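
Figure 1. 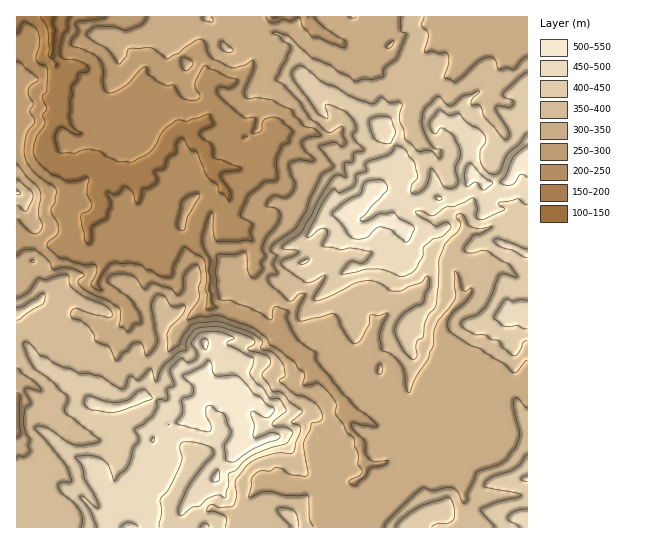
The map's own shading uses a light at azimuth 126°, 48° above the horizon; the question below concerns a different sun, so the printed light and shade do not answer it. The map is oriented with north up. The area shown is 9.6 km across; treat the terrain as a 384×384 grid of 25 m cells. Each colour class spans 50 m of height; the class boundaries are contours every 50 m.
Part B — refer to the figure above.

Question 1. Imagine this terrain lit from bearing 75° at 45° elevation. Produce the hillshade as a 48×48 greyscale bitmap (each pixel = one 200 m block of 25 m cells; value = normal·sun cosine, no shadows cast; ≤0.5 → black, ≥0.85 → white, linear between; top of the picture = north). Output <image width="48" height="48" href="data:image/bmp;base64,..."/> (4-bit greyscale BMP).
<image width="48" height="48" href="data:image/bmp;base64,Qk32BAAAAAAAAHYAAAAoAAAAMAAAADAAAAABAAQAAAAAAIAEAAATCwAAEwsAABAAAAAAAAAAAAAAABEREQAiIiIAMzMzAERERABVVVUAZmZmAHd3dwCIiIgAmZmZAKqqqgC7u7sAzMzMAN3d3QDu7u4A////AJmZl0N4m8y5eM7KhmjNuqqYVHqpq4VVZ5qZhjV4mryYq7qqd3rduqmYdleJzYZneJmIZGZpmryWionbiau8upmYh2aIzYd4iYiHZ2WYiKunaJz9uqqZqqmYmHeZumZ3d5mYhTe5aKu5Zp79uZiKqqmImYmpmGRXd5mIYznaZqu6hnvMqIebuqqYiZmZmHiHZnd2RYvJVZu6mGWbqHfMqqqYmImImYmHZWVVi6qXVHu6mFSJqYvtqaqHiImZmZiIZRJJuYh3dWqpZnZ5qb/9qqp4iZmZmIiIZQKbl3d3dmeHaadq283sq7mYeJmZmIiYZAWYZmeJmGd1jJZ7qt3bzclliJmamZmHZSWHVWiZmYhlmoeJrO/d3aVHmYqqmZmHeCaGVYu6eLlWeIib7/7bzGV4qYq6mZiHmlVEaau6iKhUV5m+/+3Lp0eJqYq5mZiImTNIu6q5iYYlerq+7c3cdHiIqHq6mYiHeiSbqpq5iZZHh6qs7v/XV4iIl1nLmIdlelm6qprKiph1NKvO7/12d3iYdFvcl2VEe5upmrvKiomSBszO/8ZXh3iYU3vdhEVViqqpmsy6mGi2Fq3v/HRIh2ioRIvbY1Zmh7qaqqmstTa8qKzcdnNYiHipZHrLZXdniKqqqYnfkze97al0SYNHiHiph2isuHZWiFerm97ZRWrKzWNGmmVkeYmYiIeLynZWmnZ6z/tUi6u3rEOKl1eGWKmHZ4iLynZXq5iZzulXvMt0rFS8hWVXdomHVoqryXdomHjNvMuIu7plq0W8kxN5mGeHZ5y8yIh3ZXruy7mZmalnqFisgiRXmIh3d5zNt3dVVorcuqiZmJh5loqaYSV3d3d4d5y8t2dnmke8u6iZmYd6l6uXVVQ2dVaahpu7y3Z5uzjdzKmZmYdpqKt2ZmURVliZibzKy3eZiIzty6mImYdoqZplZ3ZABYmZm8uauEaZmb79yqqImYhmu6pkZ4hhBHiau6h4qYeZiP/+27mJmZiHm8lmZ5dkFIZpu7hpqHiYef/tyquoiYiJmqiIeHVWRYVIq7qLo0qomv/tqJqImHiJqpiIh0R4dkVneM2qco7EWP/ZeZdniZh5qod4hkaYQ2ZneN26ZJ6jJP+2eYh3iaqIqXd4l2dUWJZmed2YU424Mv6miYiIibuZl3Z5qYZGd1NFjepWU53bZN3Zd4mHiaupiId3ioVDJnM1r+clac3ZZb3rVIqImaqYiIZWiGMgSWNovsY2rNynd73sVImIiqmHiXRGh1QieGiqq7lpqruYh83rVXiIiahmm3Vmd2Qkiby5qpmaqJuXeMzsVnZoqZdnu4dUZ2M4vMuZqYmqqImoZrz8eHRIunZ4u3VkR2N83LqZiXebuYmpdN3rZlM3unV4ukR3Z3Wcu7qYiIebuoiqh73WJVRHqWaKtSaaqGerq7l3iImqqpmqmJvXFERpmYialUiamIm7u4Z4iImqmZmZmIvYIkeaqYmYhnmZmavdlWeIiImqmZmZmLzHNHiZh2ioZpmZvanJJXiZiImpmpmZmQ=="/>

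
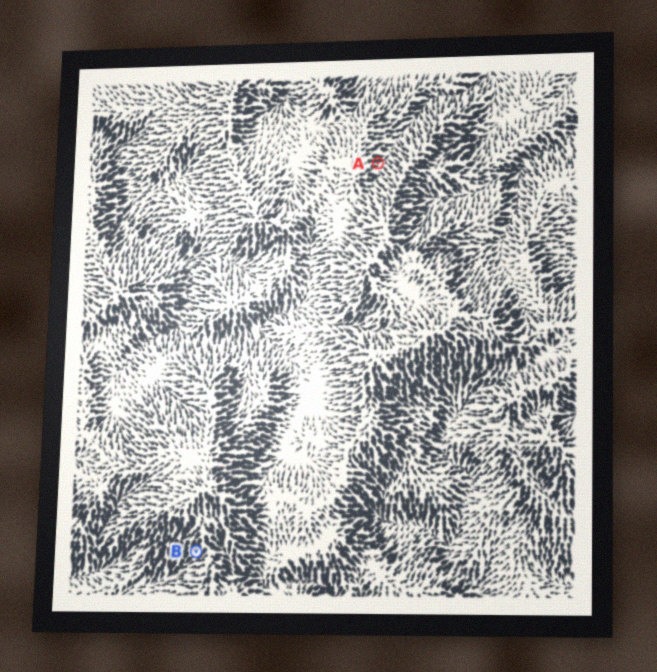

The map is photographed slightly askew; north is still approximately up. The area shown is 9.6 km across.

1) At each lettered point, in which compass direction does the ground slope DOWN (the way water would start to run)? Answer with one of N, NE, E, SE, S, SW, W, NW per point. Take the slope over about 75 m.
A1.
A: E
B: SW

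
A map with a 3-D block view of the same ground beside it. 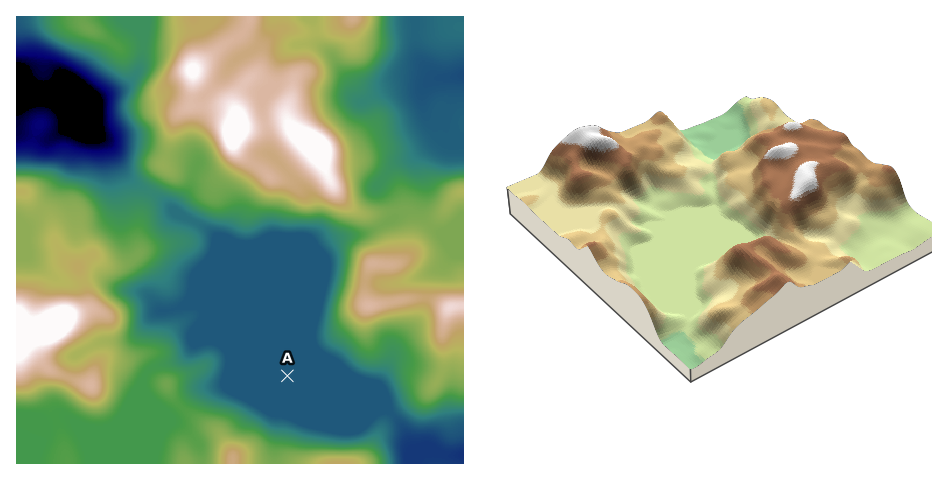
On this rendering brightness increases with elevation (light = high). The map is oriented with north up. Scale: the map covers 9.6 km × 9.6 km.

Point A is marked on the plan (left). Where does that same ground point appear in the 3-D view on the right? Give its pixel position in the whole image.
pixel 665 268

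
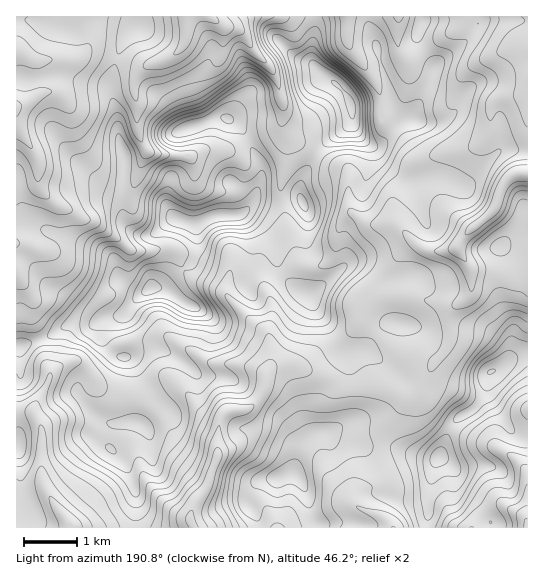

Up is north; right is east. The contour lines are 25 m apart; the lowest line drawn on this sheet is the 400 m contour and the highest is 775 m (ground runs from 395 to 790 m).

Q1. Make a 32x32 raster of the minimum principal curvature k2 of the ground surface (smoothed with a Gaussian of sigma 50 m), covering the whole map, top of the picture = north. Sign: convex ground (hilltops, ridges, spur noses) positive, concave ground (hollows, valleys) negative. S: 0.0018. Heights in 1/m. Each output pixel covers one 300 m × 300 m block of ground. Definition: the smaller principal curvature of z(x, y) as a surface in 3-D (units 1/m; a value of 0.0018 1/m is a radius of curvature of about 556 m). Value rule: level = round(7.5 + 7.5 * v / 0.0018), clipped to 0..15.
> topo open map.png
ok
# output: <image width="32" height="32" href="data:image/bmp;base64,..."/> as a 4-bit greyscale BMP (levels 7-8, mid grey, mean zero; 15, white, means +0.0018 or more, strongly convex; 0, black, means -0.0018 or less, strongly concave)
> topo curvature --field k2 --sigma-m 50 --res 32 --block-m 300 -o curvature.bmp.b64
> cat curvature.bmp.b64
<image width="32" height="32" href="data:image/bmp;base64,Qk12AgAAAAAAAHYAAAAoAAAAIAAAACAAAAABAAQAAAAAAAACAAATCwAAEwsAABAAAAAAAAAAAAAAABEREQAiIiIAMzMzAERERABVVVUAZmZmAHd3dwCIiIgAmZmZAKqqqgC7u7sAzMzMAN3d3QDu7u4A////AIhkZ3d2RWZnZ4dnZGhlSIOHN3d4ZVN4lWZ2ZWdnaFZFdGd2aDhySHaGhnd3Z2dmdWN2Z3V3dgmHiGZ3dmd4doSSd3iFh3gUVmdnd3Z3l2Y0gniHdod3J1aIeId3ZnZVaHNWd3iGhih2eIh4d3VnZWdEdnd3aHZCJoh2d3d2V3dlgnh3Z3dXV3N3d2ZmdmVXdoU4ZVZleHh0d2Z3d4ZliYZ0U0eYZ3REZmZoh3d3ZViHlXZ3RXZGh3ZnZnd2d3ZVeGWGh3ZUVXdkaHdWd4h2dnd1Z3d2RYl0RliHVnd3dWdnZmZ2V3Z2M4VolkZ2Z3c2dlh2Z3WXVWV1d3dlZ4h4N2d3Zmd1dmhld3ZVh2Z4djZ3ZmZ4QjRWVWd3dXd3YzF5iHh2Y1Z2eEVldmRmZliVBniIZUV0WXd4lVWWRWZ3dVBXdlaHc3hVVXc4dzh2d3eUKXSHdnNmVXhnJ2dHdYd4hgWDaHVzWWVnWEZ2VnVneHdSZHhlhQAkVXdXZVV3ZWZnhkd2ZoBbhmZmZ2aINmdmdnZYhmaAV4d5d0ZmeBeIZ2WGVmZ2Y1RFd3cVZXkXd2d0doZneHOHdVeJCJeGJ2d1hneHd2h1VndFggeHcFdXhWd3ZmZXdlNHVTBXhCN1Vodld2iIZoeIN3UIhGU3hGZWdmd4iHeIiEY0RUVnJ3VZZnhn"/>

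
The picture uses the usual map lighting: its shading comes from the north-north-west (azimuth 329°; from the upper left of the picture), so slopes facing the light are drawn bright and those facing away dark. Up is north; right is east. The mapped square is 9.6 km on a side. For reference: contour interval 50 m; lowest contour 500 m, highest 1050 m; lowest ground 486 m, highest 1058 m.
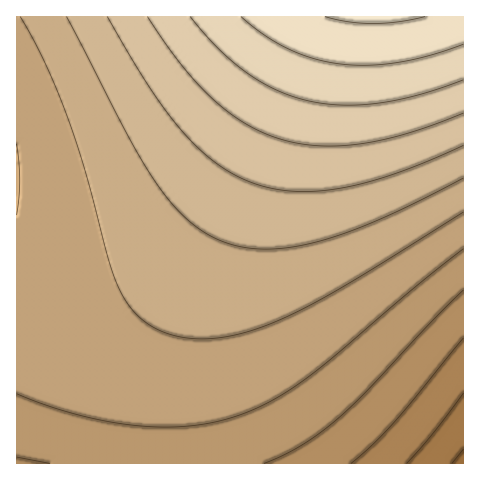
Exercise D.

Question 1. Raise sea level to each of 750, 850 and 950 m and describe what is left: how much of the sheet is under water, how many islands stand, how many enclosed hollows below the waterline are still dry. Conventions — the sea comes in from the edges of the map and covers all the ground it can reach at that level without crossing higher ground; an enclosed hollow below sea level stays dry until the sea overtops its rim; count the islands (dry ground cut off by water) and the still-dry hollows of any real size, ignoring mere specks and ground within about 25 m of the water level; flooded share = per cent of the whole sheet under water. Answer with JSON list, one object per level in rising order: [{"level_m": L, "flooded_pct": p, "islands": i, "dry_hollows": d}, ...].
[{"level_m": 750, "flooded_pct": 46, "islands": 0, "dry_hollows": 0}, {"level_m": 850, "flooded_pct": 76, "islands": 0, "dry_hollows": 0}, {"level_m": 950, "flooded_pct": 90, "islands": 0, "dry_hollows": 0}]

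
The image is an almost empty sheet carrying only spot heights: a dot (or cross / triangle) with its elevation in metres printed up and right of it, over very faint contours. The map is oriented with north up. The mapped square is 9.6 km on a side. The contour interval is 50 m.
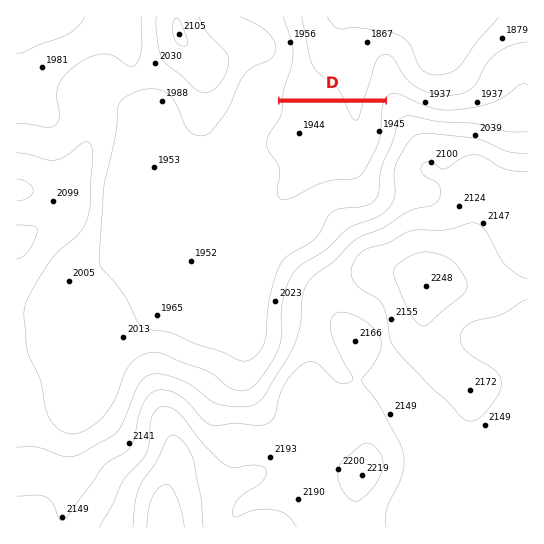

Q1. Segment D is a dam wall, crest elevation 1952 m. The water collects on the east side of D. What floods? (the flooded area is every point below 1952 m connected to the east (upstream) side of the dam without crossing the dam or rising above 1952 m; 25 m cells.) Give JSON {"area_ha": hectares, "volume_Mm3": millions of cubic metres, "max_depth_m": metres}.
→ {"area_ha": 314.0, "volume_Mm3": 49.17, "max_depth_m": 58}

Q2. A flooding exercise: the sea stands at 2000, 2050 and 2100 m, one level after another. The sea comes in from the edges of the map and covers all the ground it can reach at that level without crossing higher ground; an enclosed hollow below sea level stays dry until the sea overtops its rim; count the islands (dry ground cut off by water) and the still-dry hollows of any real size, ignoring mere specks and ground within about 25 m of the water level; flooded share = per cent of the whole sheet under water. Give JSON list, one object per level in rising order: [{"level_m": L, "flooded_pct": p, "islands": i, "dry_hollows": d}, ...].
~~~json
[{"level_m": 2000, "flooded_pct": 33, "islands": 0, "dry_hollows": 0}, {"level_m": 2050, "flooded_pct": 49, "islands": 0, "dry_hollows": 0}, {"level_m": 2100, "flooded_pct": 59, "islands": 0, "dry_hollows": 0}]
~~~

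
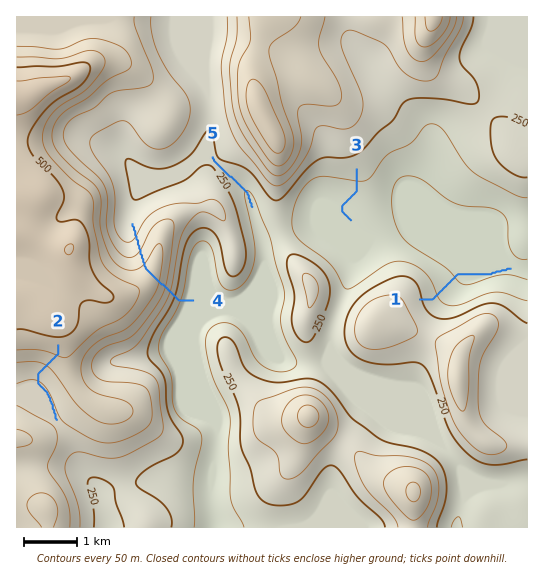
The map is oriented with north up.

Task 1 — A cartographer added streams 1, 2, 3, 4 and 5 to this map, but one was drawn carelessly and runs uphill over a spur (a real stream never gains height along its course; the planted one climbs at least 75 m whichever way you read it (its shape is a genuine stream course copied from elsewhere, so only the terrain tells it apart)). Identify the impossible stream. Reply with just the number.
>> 4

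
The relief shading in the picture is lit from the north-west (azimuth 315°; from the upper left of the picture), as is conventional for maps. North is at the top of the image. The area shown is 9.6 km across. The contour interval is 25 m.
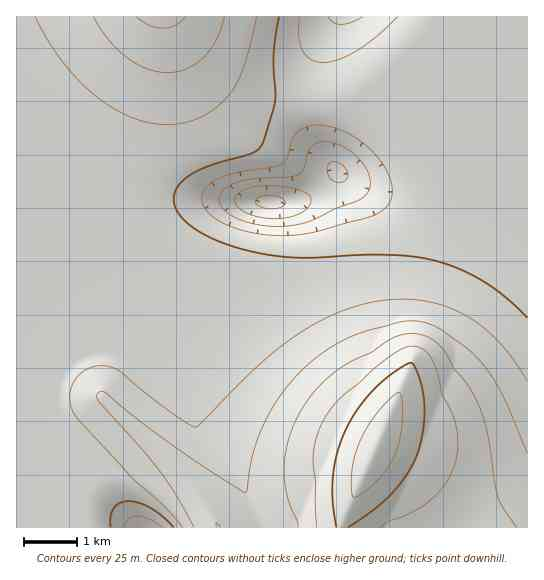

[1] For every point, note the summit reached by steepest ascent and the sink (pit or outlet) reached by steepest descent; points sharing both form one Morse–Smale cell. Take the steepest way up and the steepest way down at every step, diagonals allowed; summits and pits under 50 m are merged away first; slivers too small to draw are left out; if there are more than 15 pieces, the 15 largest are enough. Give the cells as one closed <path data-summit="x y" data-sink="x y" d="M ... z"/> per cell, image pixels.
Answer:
<path data-summit="375 450" data-sink="270 202" d="M527 16l-189 0-18 31-11 39 0 35 3 13 11 21 14 16-4 7-16 15-10 6-14 4-44-3-32 0-14 3-20 9-26 21-20 7-78 8-43 2 1 278 72 0-2-29 5-13 13-10 16-4 30-27 3 0 38 40 13 17 14 26 309-1z"/><path data-summit="162 17" data-sink="270 202" d="M337 16l-320 0-1 233 43-1 78-8 20-7 26-21 20-9 14-3 76 3 14-4 10-6 16-15 4-7-14-16-11-21-3-13 0-35 8-32z"/><path data-summit="375 450" data-sink="143 527" d="M154 445l-7 3-26 24-16 4-13 10-5 13 0 20 2 8 129 1-9-19-12-18z"/>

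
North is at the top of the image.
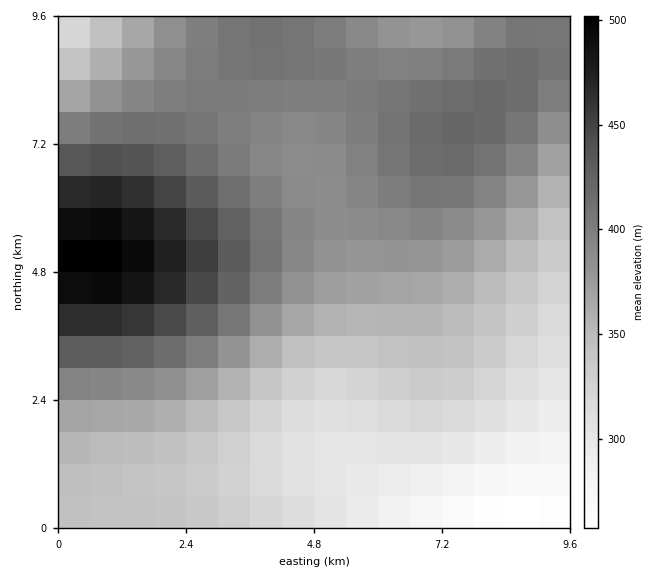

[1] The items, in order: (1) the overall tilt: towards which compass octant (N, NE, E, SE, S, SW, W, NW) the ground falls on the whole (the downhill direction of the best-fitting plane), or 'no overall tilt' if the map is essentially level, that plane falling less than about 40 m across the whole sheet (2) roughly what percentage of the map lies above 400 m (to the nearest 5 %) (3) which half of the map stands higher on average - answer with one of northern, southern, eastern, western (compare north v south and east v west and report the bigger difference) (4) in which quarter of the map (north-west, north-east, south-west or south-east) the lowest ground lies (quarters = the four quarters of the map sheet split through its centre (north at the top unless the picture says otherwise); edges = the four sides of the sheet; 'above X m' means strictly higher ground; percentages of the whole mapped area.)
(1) Overall the map slopes down towards the south-east.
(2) About 35 % of the map lies above 400 m.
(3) Taken as a whole, the northern half is higher than the southern.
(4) Look to the south-east quarter for the lowest ground.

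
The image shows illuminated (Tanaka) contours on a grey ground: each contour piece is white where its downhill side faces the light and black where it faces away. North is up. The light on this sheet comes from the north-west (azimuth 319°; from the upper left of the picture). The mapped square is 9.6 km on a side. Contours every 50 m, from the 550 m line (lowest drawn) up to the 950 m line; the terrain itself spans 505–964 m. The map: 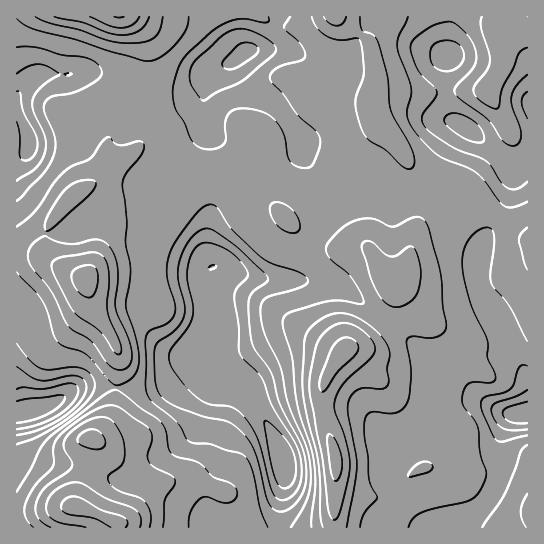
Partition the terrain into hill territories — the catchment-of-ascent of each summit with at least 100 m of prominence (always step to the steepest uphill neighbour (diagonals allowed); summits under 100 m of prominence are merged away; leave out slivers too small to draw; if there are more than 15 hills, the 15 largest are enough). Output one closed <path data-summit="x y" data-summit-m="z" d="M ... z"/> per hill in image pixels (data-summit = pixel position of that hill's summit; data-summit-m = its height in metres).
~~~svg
<path data-summit="335 461" data-summit-m="917" d="M449 16l-170 0-7 18-7 10-19 8-17 12-14 4-10 19-2 14 1 25 8 16 4 29 0 19-9 48 0 15 5 14-5 7 0 17 8 30 8 13 6 19 6 26 2 6 12 10 12 19 22 43 2 22-5 26 1 23 170 0 8-8 20-11 12-12 10-24-1-34 4-12 7-11 17-3 0-34-28-62-19-20-5-18 0-17 4-15 11-20 12-16 8-18 1-26-42-38-13-6-8-9-4-25 0-20 4-14z"/><path data-summit="77 507" data-summit-m="964" d="M214 319l-21 24-2 6 0 16-26 19-23 5-57-4-14 6-22 14-33 9 1 114 263-1 0-22 5-26-2-22-22-43-12-19-12-10-2-6-10-38z"/><path data-summit="85 278" data-summit-m="917" d="M214 68l-23 24-10 4-20 1-14 4-2 0-18-16-33-13-53 3-12 6-13 14 0 15 9 17 4 14-1 9-5 5-7 2 1 256 32-8 22-14 14-6 17 0 25 4 30-2 13-6 21-16 0-16 2-6 22-25-8-27 0-17 5-7-5-14 0-15 9-48 0-19-3-24-9-21-1-15 2-24z"/><path data-summit="119 17" data-summit-m="952" d="M243 16l-226 0-1 78 21-18 12-3 20 2 9-3 16 0 25 9 12 7 14 13 44-8 12-10 4-8 8-7 16-4 18-13-4-8z"/>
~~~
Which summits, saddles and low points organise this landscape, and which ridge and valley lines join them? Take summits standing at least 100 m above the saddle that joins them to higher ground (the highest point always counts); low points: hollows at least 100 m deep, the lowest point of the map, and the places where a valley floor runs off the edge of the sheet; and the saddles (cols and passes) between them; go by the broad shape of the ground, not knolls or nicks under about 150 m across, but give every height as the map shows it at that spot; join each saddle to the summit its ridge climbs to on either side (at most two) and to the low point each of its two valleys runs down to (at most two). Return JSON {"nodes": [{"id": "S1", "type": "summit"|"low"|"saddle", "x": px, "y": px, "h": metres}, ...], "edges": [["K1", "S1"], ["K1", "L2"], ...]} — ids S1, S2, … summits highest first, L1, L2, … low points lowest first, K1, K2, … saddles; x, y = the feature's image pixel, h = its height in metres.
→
{"nodes": [
{"id": "S1", "type": "summit", "x": 77, "y": 507, "h": 964},
{"id": "S2", "type": "summit", "x": 119, "y": 17, "h": 952},
{"id": "S3", "type": "summit", "x": 85, "y": 278, "h": 917},
{"id": "S4", "type": "summit", "x": 335, "y": 462, "h": 917},
{"id": "L1", "type": "low", "x": 283, "y": 462, "h": 505},
{"id": "L2", "type": "low", "x": 21, "y": 413, "h": 515},
{"id": "L3", "type": "low", "x": 526, "y": 414, "h": 515},
{"id": "L4", "type": "low", "x": 29, "y": 142, "h": 577},
{"id": "L5", "type": "low", "x": 449, "y": 55, "h": 578},
{"id": "L6", "type": "low", "x": 247, "y": 51, "h": 589},
{"id": "K1", "type": "saddle", "x": 46, "y": 234, "h": 799},
{"id": "K2", "type": "saddle", "x": 386, "y": 322, "h": 766},
{"id": "K3", "type": "saddle", "x": 117, "y": 387, "h": 749},
{"id": "K4", "type": "saddle", "x": 419, "y": 187, "h": 739},
{"id": "K5", "type": "saddle", "x": 215, "y": 174, "h": 728},
{"id": "K6", "type": "saddle", "x": 161, "y": 98, "h": 713},
{"id": "K7", "type": "saddle", "x": 498, "y": 218, "h": 711}],
"edges": [["K1", "S3"], ["K1", "L1"], ["K1", "L4"], ["K2", "S4"], ["K2", "L1"], ["K2", "L3"], ["K3", "S1"], ["K3", "S3"], ["K3", "L1"], ["K3", "L2"], ["K4", "S4"], ["K4", "L5"], ["K4", "L6"], ["K5", "S3"], ["K5", "S4"], ["K5", "L1"], ["K5", "L6"], ["K6", "S2"], ["K6", "S3"], ["K6", "L4"], ["K6", "L6"], ["K7", "S4"], ["K7", "L3"], ["K7", "L5"]]}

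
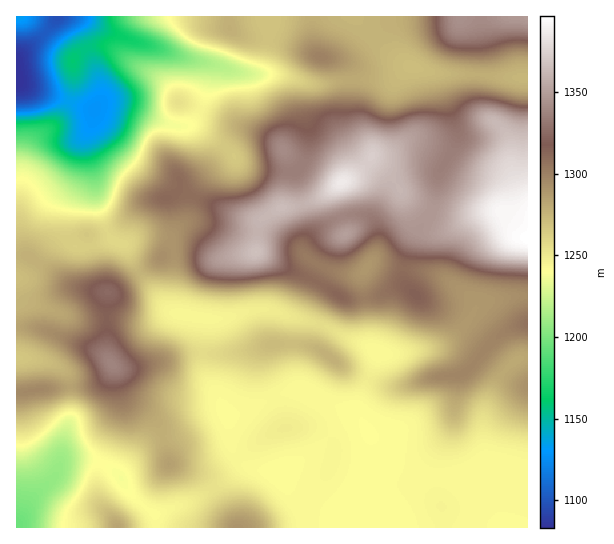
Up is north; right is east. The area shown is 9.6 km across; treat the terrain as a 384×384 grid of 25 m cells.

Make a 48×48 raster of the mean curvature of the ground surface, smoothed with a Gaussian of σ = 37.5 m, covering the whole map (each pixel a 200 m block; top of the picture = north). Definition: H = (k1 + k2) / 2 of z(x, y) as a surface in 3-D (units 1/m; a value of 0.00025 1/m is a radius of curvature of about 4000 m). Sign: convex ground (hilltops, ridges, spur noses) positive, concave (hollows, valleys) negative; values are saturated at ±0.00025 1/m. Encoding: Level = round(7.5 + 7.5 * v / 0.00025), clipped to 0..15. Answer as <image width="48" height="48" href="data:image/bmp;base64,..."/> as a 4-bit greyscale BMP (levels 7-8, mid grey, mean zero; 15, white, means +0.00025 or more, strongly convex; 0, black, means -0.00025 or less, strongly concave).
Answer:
<image width="48" height="48" href="data:image/bmp;base64,Qk32BAAAAAAAAHYAAAAoAAAAMAAAADAAAAABAAQAAAAAAIAEAAATCwAAEwsAABAAAAAAAAAAAAAAABEREQAiIiIAMzMzAERERABVVVUAZmZmAHd3dwCIiIgAmZmZAKqqqgC7u7sAzMzMAN3d3QDu7u4A////AFR7p0S/91aJiK3s3YV4h3d3d3d3d3d3d3VauprtdEVWZoq7yVV4h3d3d3eIiHd3d4ZXmb22IlZDRWeKlUZ4h3d3h3eIiHd4iHdURqyDJallVVZnZWd4iHd4iHeId3d3iHdkNatzNr26mIdlZnd4iHd4iId3d3d3d4d2NKpURZ78mIdmZ3d3iId4h3d3d3d3d6dlNIdVVHzKhmZnd3d3eId3d3d3d3d3d7hkJHdndXmIqFZ4iHd3eId3d3d3d2ZmZqqENZqIl3iJqGZ4iZiIeId3d3d3mWVnZqmWI3qpqHmZhlZ3eJmYh4d3d3ZXvHR4h6d1ACiruHmYZWd3d4iIiHd3ZlRH3XNoiMiJMEiaqId3ZWd3d3d3d3dmZlMlq2JHif7/yc2odmVodWd3d3d3ZmZnm7hUeoRIq83up5y6l1VoVFZndmZlRXdorO/9u7dXq1VlICjv7JipRGZnh2VDSfxmZnz/28pleEQyE2z+y7zqR5mZmXVFr/xVVCNoiKuVRVRFe+7bh4zqeaqqq7qs/6VFZTEBR5q4QmebvLm6dFiXZ3iJrMzNxyI0REM0V4iqhazshVepUzNFZmVnmpdmQRMyNGiIh3eKq4mWMUiYdjJFZmVVZkMiEFlVZpu6l2Z3m2VEImmZyTNVVEQzMyIzSP+rp63ah3dmeId4iKvO+RJEMiIhABNXr/6dyL3Jd3ZmVXZ5zd7/5ANUR2dkIje97qZYqbunVVQzMlVYzLz+c2mGn+3cqJzslkM1ipdjIzMyEXiJlUe4Jt6Vr/7v/9p1MkQjaGIhFHmZh6uHUiRUFc6Dn/y9/7QSR5YQJnZ3aLze7qp2ZWZDMntkiqqazXAEr/5QCNzdqIit7ZiJmspmUlh1ZlZniWMTjf/kOtqbuWabqKeJqtuKhEd0QjWKuqljI3u2aZdmioipd8dWd4VbyYmWRIve287KcgAjapdmebu5iMdWZlEZ7+7Jit27vO2962REe7l2eJq6iLh5iHEY3t2pmZdEWthXz/24esp1Z2eZeKmbqZM5uHibplMQF5Ujj/+oeKdUV3d3d8vMmIV6llnuqHUQBpZDWtuIeJZUVomYhu25UzWKho/8iJYgKtqFWJebmYZ2VXqqlrhSABJWeN/XZ3UxXv2VaZeuqpeIZUaKlpiGMSIROfxSNWdmn/x0V4e+u7mZdTNYlu7/tVUgKcYQE3u6rMpkaHjMie/ahWm7qam/xlZSN5iHVXy4ZomZq4jII67adr//yhAndVZTI23+pmu2RpvLu5imADZmWM/8dBADeGVCAEz+pmmoaKqFRnZlMzRVaJhjEEImvYQxJZzbqHZlRVUQATRFZmZlVEIRIlNJ7pMlv/65iHQQAAEUZlZ4d2ZUMhEkVVR9/nJM/9lTIQACRFeu/bmYd2ZDMzRVQzN9/pav1hAAABOMy6rf7Kh3d2VGiZmWMjInzsu3AAAGzd7+uYeal3Znd2Z7/suoZqchWJdSE2m+/97Jd2Z4dmZ3h3Z7/aqruv+AABN7///bqImXZ3Z3Zmd3h2Zp25ibyw=="/>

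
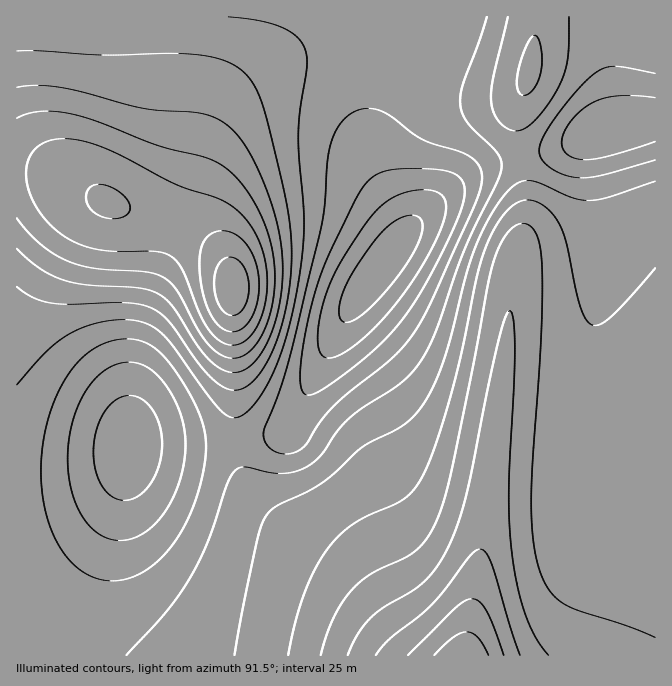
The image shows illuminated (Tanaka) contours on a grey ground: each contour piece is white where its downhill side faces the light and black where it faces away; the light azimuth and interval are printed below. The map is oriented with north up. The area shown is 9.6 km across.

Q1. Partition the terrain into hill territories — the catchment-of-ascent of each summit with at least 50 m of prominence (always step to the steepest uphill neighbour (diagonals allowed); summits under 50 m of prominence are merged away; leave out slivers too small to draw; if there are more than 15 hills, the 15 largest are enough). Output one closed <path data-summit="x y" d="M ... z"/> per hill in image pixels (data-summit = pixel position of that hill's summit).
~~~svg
<path data-summit="385 260" d="M537 16l-521 1 0 151 22 3 19 5 33 15 25 15 65 18 27 15 12 13 9 13 5 18 1 164 10 33 15 23 11 11 50 30 14 10 22 23 13 15 32 45 19 19 44 0 2-2 18-126 9-83 15-107 5-58 5-30 8-28 0-35-8-42-2-25 3-18 12-35z"/><path data-summit="127 450" d="M28 169l-12 1 0 485 402 1-24-28-31-44-29-30-14-10-50-30-11-11-15-23-10-33-1-164-5-18-9-13-12-13-27-15-65-18-45-25z"/><path data-summit="607 128" d="M655 16l-116 0-3 4-5 47-12 35-3 18 2 25 8 42 0 35-8 28-5 30-5 58-15 107-9 83-19 128 191-1z"/>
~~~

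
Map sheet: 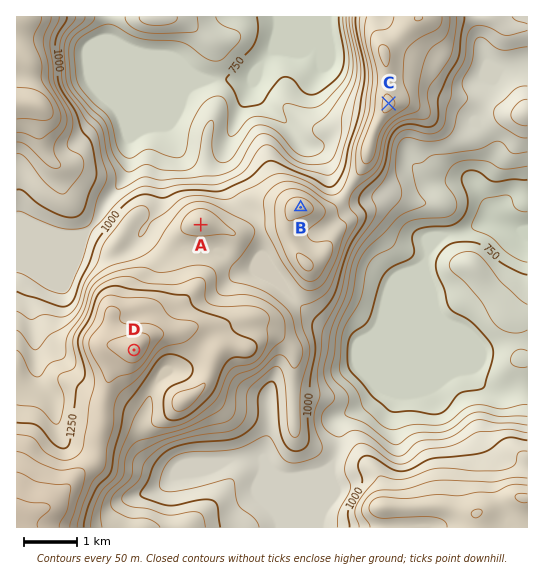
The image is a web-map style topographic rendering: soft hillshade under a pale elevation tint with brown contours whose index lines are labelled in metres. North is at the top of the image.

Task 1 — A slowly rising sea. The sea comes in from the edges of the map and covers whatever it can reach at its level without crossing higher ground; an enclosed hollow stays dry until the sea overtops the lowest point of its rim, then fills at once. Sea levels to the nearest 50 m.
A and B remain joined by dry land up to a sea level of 1100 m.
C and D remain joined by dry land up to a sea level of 1050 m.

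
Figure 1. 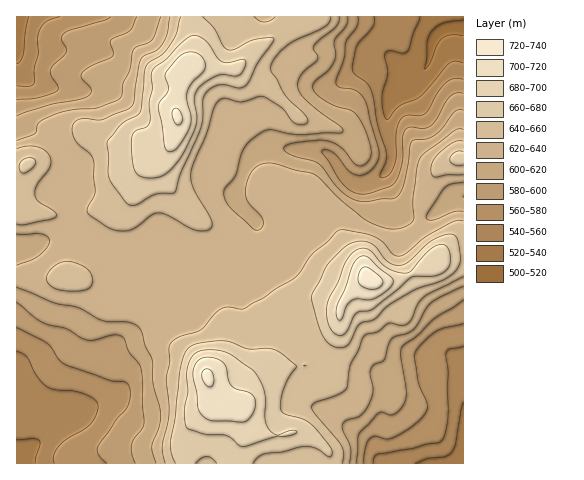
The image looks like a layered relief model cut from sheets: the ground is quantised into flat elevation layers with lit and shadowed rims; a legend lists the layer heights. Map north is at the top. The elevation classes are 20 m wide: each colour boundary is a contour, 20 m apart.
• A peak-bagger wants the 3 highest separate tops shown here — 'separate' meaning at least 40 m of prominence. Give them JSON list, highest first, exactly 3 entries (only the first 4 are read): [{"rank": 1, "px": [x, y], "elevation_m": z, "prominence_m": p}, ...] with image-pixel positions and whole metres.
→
[{"rank": 1, "px": [370, 279], "elevation_m": 730, "prominence_m": 214}, {"rank": 2, "px": [208, 377], "elevation_m": 724, "prominence_m": 69}, {"rank": 3, "px": [178, 117], "elevation_m": 723, "prominence_m": 97}]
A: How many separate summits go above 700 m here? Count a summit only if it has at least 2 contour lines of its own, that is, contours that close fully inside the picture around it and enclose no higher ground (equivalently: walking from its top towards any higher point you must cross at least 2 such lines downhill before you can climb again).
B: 3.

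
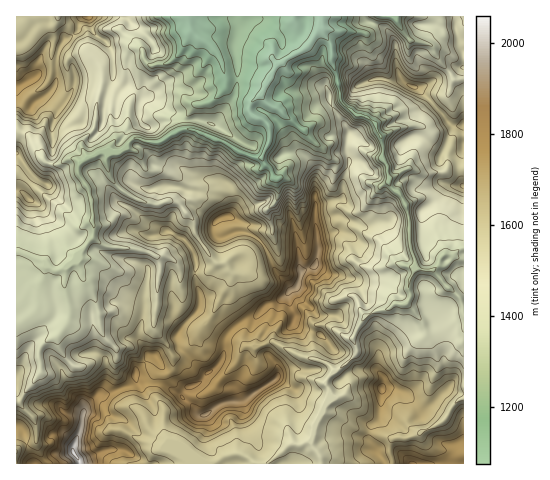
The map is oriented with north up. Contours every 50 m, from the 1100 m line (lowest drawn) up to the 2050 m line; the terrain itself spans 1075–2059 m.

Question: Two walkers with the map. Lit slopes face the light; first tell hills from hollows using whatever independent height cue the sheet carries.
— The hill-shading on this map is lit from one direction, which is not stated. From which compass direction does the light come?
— SE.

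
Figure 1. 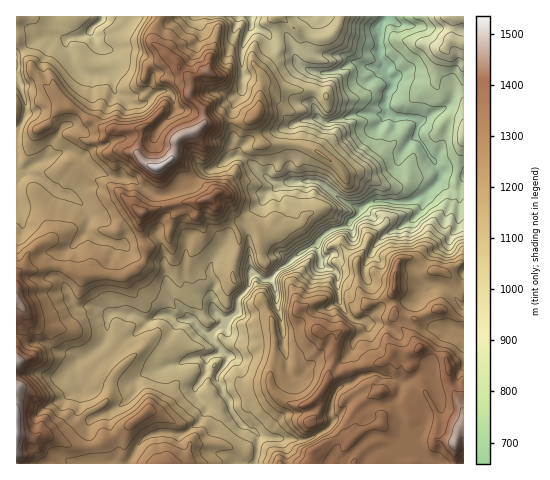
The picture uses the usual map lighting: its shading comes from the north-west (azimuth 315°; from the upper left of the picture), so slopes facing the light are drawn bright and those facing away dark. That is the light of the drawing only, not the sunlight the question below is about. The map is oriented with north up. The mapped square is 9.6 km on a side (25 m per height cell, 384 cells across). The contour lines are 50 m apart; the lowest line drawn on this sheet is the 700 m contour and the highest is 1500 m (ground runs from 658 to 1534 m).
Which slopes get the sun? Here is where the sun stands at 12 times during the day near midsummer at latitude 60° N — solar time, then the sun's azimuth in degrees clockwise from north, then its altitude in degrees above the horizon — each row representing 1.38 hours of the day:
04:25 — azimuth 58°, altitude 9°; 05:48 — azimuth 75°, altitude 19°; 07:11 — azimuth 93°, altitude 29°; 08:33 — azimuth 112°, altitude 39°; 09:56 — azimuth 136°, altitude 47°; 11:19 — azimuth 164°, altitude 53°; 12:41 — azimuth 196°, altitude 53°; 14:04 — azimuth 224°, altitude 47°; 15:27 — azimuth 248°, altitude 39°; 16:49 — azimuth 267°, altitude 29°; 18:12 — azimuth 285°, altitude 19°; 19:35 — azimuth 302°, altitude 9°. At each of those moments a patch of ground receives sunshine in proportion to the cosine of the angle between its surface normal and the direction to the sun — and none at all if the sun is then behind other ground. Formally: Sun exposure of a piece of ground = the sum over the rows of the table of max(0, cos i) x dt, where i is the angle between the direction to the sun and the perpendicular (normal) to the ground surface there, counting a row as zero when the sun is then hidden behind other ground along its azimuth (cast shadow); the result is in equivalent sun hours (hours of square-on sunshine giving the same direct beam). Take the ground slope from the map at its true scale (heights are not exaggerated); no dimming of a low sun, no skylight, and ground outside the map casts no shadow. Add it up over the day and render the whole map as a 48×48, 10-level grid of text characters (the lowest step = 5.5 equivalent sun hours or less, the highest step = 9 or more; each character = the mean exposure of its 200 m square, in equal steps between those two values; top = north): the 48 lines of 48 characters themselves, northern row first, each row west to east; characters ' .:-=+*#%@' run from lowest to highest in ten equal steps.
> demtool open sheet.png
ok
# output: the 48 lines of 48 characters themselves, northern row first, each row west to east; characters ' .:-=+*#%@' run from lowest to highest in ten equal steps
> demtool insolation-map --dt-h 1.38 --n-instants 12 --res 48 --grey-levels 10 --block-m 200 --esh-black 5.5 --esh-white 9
@@%%%@@@%+%%%+=%%**#+::++*%@@#%%%%%%%@@##@@@@@@@
%%@@@@@%*#%%*=*###**###+#=%@%@%%%%%%###+++++##%%
%%%%%%#*#%%#******##*##*++#%%%@@%@@%%#*=%#***#%%
%##%%%%%%%####@%**#*-+**:+#%%%@@@@@%%%#*%@@@%%@@
*+**#%%%%####+#@%+*=+*-+:**#%%@@%##%@%*#%%@@@@@@
*#*+*#%@%%%#**%@@%++*-.+:%+*##*%@%#+*####%%%@@@%
#@%#=*####%**###%%%%@#**-*%*#*+--:-%%%**%#%%%@%@
+%%%*=###*#%%@%%%%%#%%%#-=#%###*==***###*#%%@%%%
-#%%%++###*%@%%--#%*=+%#==*%%@@@%%*+*#%##%%@@@@%
+*@%%%++*#*+#*---%@#+#*+:=*#%##*%@%%%@%#%@@@@@%#
#+#%@@@*++-=: .%+-*#*-+=*%%#%%%##%%%**##%@@@%###
*=+%%%%@%--:.:%#==+*#*##%@@@%#=::-.-#%%***###%%#
#%@@%##%%%@@@%%*+*%@%%##%@%#=-=+=-*######%%%%@%#
%@@@%@@%%%##*####@@@##%#####***++#*=+*##%%#%@%%%
%@@%%%@@%*%%#**+*%#%@%%%#@@@@@@@#+*+-=*%%%%#@%%@
%@%%###%@@%@%#+=#%##%%*:*%@@@%@@@%=++-=#%%%##%%@
@%%%%@%#%%%%@%%%%%#+*-.+**@%%%@@@@%*##**#%%%#%%%
%#%@@%%%%*+*#@%@@%%*  :*#**%%##*#%@%%@#**#%%@%#%
%%%%%%%%%%*:=*@@@%#=-=-=*%%#=..  =%%%@%%%%@@%##%
%%%%##%%@%%#++**++=-#%%##**+****- .#%%##%@%##*#%
%%%%%##%%%%@%++#%@@@%%%%%#+*#%%#%#-:*=   .=*=*##
%%%%%###%%%%@@@%%@@%%@%%#**#%%%@@@%%:.***%#:=###
%%####%####%@@@%%%@@%@@%%##%%%@@%#+..-=%%=:-+*##
%**#%%%#%@@%%@#*%%%%@@%%##%%%@@%*   :*#=.:::++*-
++%@@%%#*#%%%%##@%%%@@%%##%@@@%* -%=.#=.:  -++-:
*%%%%##%#%%##%@%%%%@@%%%*+%##%: -##*=#-+.:=*=: =
*#%%%##%%%%##%%#%@%@%%%%+=%%*  *-*###=-++%%%+--#
%@@@@@%%%%%%@@@%%@%@%%%%=-#=  ++  +#%**=*##%@%%#
+*###@@@@@@@@@@%%%@@@%%%=   +*+=:-:*#+#*##%%@@@#
##%%%%@@@@@@@@@%%%@@@%@%. - **+---.*#=++%%%%%#%@
#+##%#@@@%%%@%%@%%@%%%@=.## :*+*#%:##**@%%%#++*%
@#####%%%%%%@@@@@%@@##@=*@% .#%%#=.+%@%##*++#%**
@@#%%###%%%%#%%**#*%#+#-=%%= %@#+++.#%%%@%%%@@@%
@@@%%%%#%%%%%#*%##**@**%%%%#:%%%%##**#**%%#%%%%@
%@@@@@@@%%%%%%%%%%%*+#*#%%%%=#%@@@%@#****#*-+#%%
===#@@@@%%%%#%@@%%%%#*%%%%%%+%%@@%%%##*##*##*==#
+*##%%%%#%%#%@%@@@%##=*#%%#%#%%@%%%####%@@@@%#+*
@%@@%%%%%%%%@%%@%####%=+##*%%%@%###*#%@@@%%%%%##
*=*%##%%%%%@@%%%%%%%##*%###%%%@%*#%@%##%@@@%%%%+
*--=*%%%%%%%%#*#%%%##+%%%%%%%%%*+%%*+##*#%%%%%%#
%%++######%%%+-+###%%*#@%%%%##+-#%=*%%%@%%%%%%%#
#%%#*+*+*%%%+=++*###%%+%%@@@@#+%@**%%@@%%%%@%%%%
#%+=**#%@%*=-#%#***#%%*%@@@@@%##%+##%%%%%%%@%###
#+-**##%#***%@@@@####%#+@@@@%%#%%+-%%%%%%%@%%%##
#***######%@@@@#%%*+##%*+#@%@@@%+ *%%@@@%%%%###%
%%%@%###%%@@@#++++*#####***+*+=  *%%@%%@@%%%%%#%
##@@@@@@@@@@%*##**%%%@@%%##=-+=+%@@@%@@%%%%%@%@@
@%%%%%%%@@@@####%#%###%@@#*++=+%%%%%%%%%%%%%%@@@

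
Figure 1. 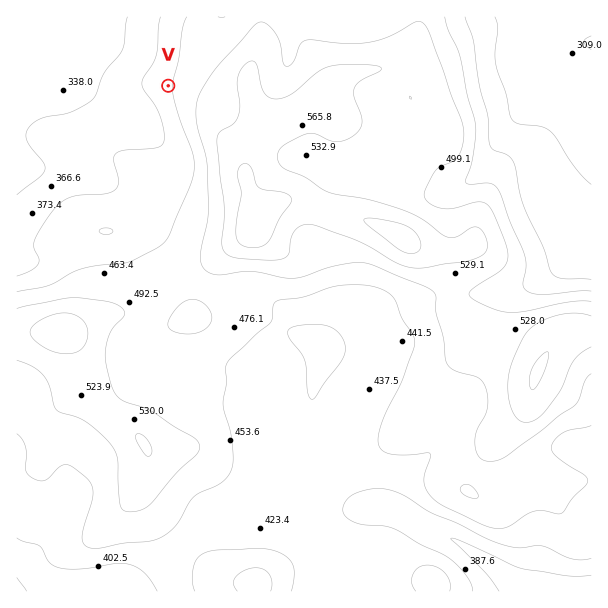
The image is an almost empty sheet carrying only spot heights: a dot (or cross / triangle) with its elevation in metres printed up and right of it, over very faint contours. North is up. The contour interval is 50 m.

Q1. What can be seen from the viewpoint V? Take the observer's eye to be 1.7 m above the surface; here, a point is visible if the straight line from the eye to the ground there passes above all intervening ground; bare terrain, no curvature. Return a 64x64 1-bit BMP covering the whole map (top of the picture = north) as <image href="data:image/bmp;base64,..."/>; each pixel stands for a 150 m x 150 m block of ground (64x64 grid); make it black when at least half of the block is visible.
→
<image width="64" height="64" href="data:image/bmp;base64,Qk0+AgAAAAAAAD4AAAAoAAAAQAAAAEAAAAABAAEAAAAAAAACAAATCwAAEwsAAAIAAAAAAAAA////AAAAAAAAAAAAAAAAAAAAAAAAAAAAAAAAAAAAAAAAAAAAAAAAAAAAAAAAAAAAAAAAAAAAAAAAAAAAAAAAAAAAAAAAAAAAAAAAAAAAAAAAAAAAAAAAAAAAAAAAAAAAAAAAAAAAAAAAAAAAAAAAAAAAAAAAAAAAAAAAAAAAAAAAAAAAAAAAAAABgAAAAAAAAAcAAAAAAAAADwAAAAAAAAAcAAAAAAAAAAAAAAAAAAAAAAAAAAAAAAAAAAAAAAAAAAAAAAAAAAAAAAAAAAAAAAAAAAAAAAAAAAAAAAAAAAAAAAAAAAAAAAGAAAAAAAAA/8AAAAAAAAD/w8AAAAAAAP//+AAAAAAA///wAAAAAAD///AAAAAAAA//4AAAAAAAA//gAAAAAAAAH/AAAAAAAAAH+AAAAAAAAAf+AAAAAADAB/+AAAAAAMH//8AAAAAA7///wAAAAAD////AAAAAAP///4AAAAAA////AAAAAAD/j+8AAAAAAIAPxwAAAAAAAB+HAAAAAAAAf4cAAAAAAA//BgAAAAAA//8MAAAAAAD//gwAAAAAAP/+GAAAAAAA//wwAAAAAAD//iAAAAAAAP//4AAAAAAA///AAAAAAAD//wAAAAAAAP/4AAAAAAAA//gAAAAAAAD/+GAAAAAAAP//4AAAAAAA///AAAAAAAD//wAAAAAAAA=="/>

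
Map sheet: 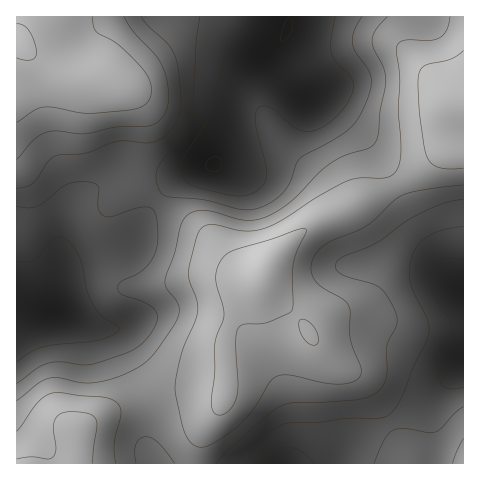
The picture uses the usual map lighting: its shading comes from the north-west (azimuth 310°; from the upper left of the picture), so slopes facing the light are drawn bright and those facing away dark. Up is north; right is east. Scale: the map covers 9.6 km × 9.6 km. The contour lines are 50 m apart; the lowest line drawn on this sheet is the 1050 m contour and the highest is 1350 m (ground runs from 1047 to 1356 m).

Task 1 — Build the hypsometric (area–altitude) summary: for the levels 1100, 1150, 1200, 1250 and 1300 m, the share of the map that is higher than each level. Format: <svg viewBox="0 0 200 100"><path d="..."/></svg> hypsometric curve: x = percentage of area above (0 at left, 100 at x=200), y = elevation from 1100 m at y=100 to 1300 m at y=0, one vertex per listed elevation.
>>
<svg viewBox="0 0 200 100"><path d="M172 100l-37-25-37-25-34-25-38-25"/></svg>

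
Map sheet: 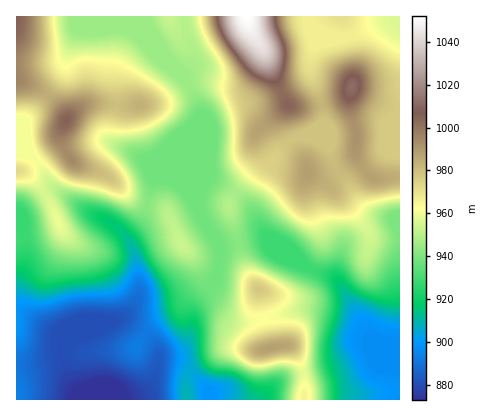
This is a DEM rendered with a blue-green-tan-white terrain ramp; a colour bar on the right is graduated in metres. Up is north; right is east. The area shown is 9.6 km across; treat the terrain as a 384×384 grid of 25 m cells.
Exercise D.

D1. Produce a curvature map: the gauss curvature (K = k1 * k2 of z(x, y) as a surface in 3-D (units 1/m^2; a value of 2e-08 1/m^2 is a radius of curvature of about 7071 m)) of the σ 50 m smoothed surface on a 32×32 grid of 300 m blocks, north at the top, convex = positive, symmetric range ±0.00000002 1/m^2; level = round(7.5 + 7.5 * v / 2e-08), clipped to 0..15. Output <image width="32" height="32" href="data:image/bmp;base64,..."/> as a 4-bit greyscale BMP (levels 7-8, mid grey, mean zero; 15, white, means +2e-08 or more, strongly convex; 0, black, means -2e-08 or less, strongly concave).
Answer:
<image width="32" height="32" href="data:image/bmp;base64,Qk12AgAAAAAAAHYAAAAoAAAAIAAAACAAAAABAAQAAAAAAAACAAATCwAAEwsAABAAAAAAAAAAAAAAABEREQAiIiIAMzMzAERERABVVVUAZmZmAHd3dwCIiIgAmZmZAKqqqgC7u7sAzMzMAN3d3QDu7u4A////AIh3iIiId3mniHZ4b9dnh3iHd3iIh3d4d3qxPcKHZ3h3d3d3d4h3d1JYllvACYiIh3eHeHd4iJZ05T/2QkqHeIh3d3d3eIiWh7Zd2d+ZiIh3iIh4iId2h3h3dniaV4iId3eIiIiIdnmIiHVmZUZ3iHd3d4iHd3eJdmdmd3Znd4h4h3eIh3aId3d4eaiHmnZ3Z3iId3d3uWd3eH/pd3Z2eWd3h3iHd5hnd3dpmHdjqLp3eHd4iJVYiId3QomIZnWpd3d3iIqVeYmXeGWYiHl2iId2eoZ4aHeIh3dnmIhniXiGiIuHiIhnd4h3eId3Z3hXiJp5i6uUR5h3eYh3eYd3Z5vnVmmZc0aXd3l4mIqHmWV5gVM3Z+lXd3d3R4d5h5dZlpaDqEjoeHd3h2iGeId3eYe0aPpYh4iIh3Z3d3iXd3aIdWV3d2mHeId2iHh4h3iImHTHNrlodoh3iJuId3eIiIiGqqipeHeHeIp6d3d3l3eIunvmZniZhniYV2WJaIVIh4Y1lnVou5Zpl2iH3VNoaHeGNIiHeJmGVmd4k0hlfcZ3iHiWeHd3d3dnNGAZmH33d3eJiHd3eHd4mVemSoZrtmdnd3h3h4h3eKl573d2Z2Z3iHZ4h3d4eHZol79kh3dneIiImIh3d3d1W8dGh3d3d4h3eZiHeHeIY23IN+mHiHiI"/>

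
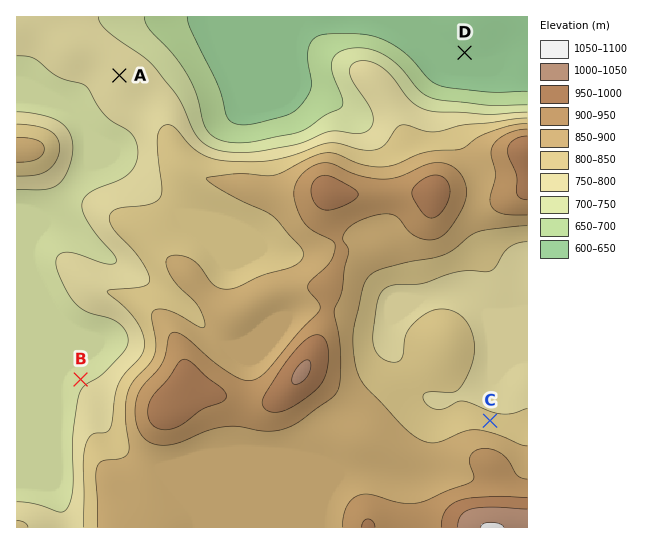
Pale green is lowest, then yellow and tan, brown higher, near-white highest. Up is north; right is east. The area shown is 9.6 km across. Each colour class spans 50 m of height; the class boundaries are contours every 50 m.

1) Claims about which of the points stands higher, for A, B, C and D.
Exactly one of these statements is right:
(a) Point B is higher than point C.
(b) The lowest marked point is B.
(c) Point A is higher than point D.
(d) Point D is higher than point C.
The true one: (c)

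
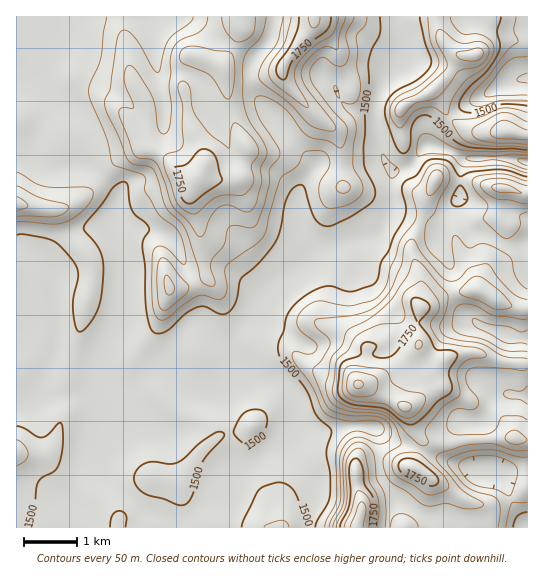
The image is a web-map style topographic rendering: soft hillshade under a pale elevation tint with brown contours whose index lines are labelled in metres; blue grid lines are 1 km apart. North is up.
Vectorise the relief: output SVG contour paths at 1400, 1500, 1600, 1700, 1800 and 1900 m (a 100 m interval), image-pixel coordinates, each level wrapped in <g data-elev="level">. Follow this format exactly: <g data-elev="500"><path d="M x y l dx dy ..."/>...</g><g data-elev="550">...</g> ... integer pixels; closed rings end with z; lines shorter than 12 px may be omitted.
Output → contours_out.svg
<g data-elev="1400"><path d="M527 169l-29-9-24 1-5-1-3-2 7-2 21 0 18-2 15 1"/><path d="M527 95l-40 2-3-3 17-25 6-7 8-5 12 0"/></g><g data-elev="1500"><path d="M29 527l2-12 3-8 4-25 4-4 13-8 4-7 4-17 0-19-2-4-2 0-12 12-6 2-6-1-12-8-6-2"/><path d="M126 527l0-12-3-3-4-1-4 1-3 3-2 12"/><path d="M307 527l-13-36-7-6-8-3-14 4-7 5-14 28-2 8"/><path d="M513 527l4-10 4-3 6-2"/><path d="M177 505l8 0 5-5 4-9 8-28 6-9 15-16 1-3-1-2-6-1-10 6-29 24-8 2-21-2-7 3-6 6-2 10 7 10 6 4 16 4z"/><path d="M244 443l5 1 5-2 10-11 3-6 0-7-1-4-4-3-7-2-8 2-5 4-5 7-3 11 3 5z"/><path d="M17 235l9 0 27 6 8 6 13 15 3 7 1 6-5 24 0 16 4 14 2 3 3-1 9-10 8-14 3-13 1-23 0-10-3-10-5-8-10-12-1-5 18-23 11-15 6-5 6-1 3 4 1 16 3 8 4 5 10 8 3 6-6 10-1 7 3 21 1 42 6 21 5 3 8-1 22-19 12-6 7 0 15 7 6-1 5-4 4-7 6-24 18-16 16-21 4-12 5-27 5-9 4-6 5-2 4 1 11 31 5 6 7 3 7-1 17-8 19-12 5-6 1-9-10-23-2-20 2-14 0-22 4-28-1-21 4-12 8-16 0-17"/><path d="M455 206l-3-3-1-4 6-11 4-3 5 7 2 7-6 6z"/><path d="M527 177l-18-6-11-2-27 3-10 4-3-1-6-10-5-4-12-2-7 2-11 14-11 6-3 4-1 6 4 16-1 8-11 22-5 14-8 11-3 16-3 5-5 3-19 6-20-6-10 2-18 9-14 14-3 8-2 12-6 12 1 12 5 8 22 27 10 25 13 12 2 4-5 22 4 21 0 23-3 7-10 17-2 6"/><path d="M527 106l-25-2-20 8-9 1-10-2-4-4 1-6 5-8 22-22 11-17 2-9-3-14 4-14"/><path d="M420 17l5 25 6 17-1 7-4 7-8 6-25 15-5 7-3 6 1 14 12 29 5 3 4-2 3-6 1-15 2-6 5-7 7-2 6 2 20 21 14 8 13 2 49 2"/></g><g data-elev="1600"><path d="M498 527l2-18-3-10-4-3-18-5-9-5-16-19-3-6 4-4 12-4 16-3 16 0 22 6 10 1"/><path d="M527 404l-6-4-14-2-4-4 5-4 14 1 5-5"/><path d="M527 352l-24-2-18-10-26-6-5-4-2-5 3-16 3-3 5-2 12 2 20 10 32 3"/><path d="M163 310l6-1 11-10 7-6 2-6-19-24-7-5-2 0-2 4-2 16 1 24 2 5z"/><path d="M527 300l-9-3-7-5-24-28-17 4-10 10-4 3-10-1-9-8-16-19-6-12-4-2-4 3-2 4-3 19-10 22-6 9-8 9-9 6-12 4-38 4-4 1 1 6 11 11 3 5-1 5-7 12-9 11 1 7 13 29 6 5 12 4 28 1 9 2 7 5 3 8-2 8-7 5-6 0-14-6-6-1-7 3-6 6-4 13 0 42-2 7-7 13-2 6"/><path d="M17 216l38 1 10-4 4-6-4-3-27-7-21-11"/><path d="M429 195l5-2 8-11 1-7-4-5-6 1-4 6-3 12z"/><path d="M340 193l6 0 4-3 0-4-3-4-5-1-5 2-1 6z"/><path d="M527 186l-18-7-10-1-14 2-4 2-1 3 4 6 11 7 32 5"/><path d="M527 122l-16-8-9-1-26 13-4 5 3 7 8 3 12 2 32 1"/><path d="M398 117l4 0 13-14 16-3 7-3 21-26 16-4 7-3 7-10 0-4-2-4-8-5-13 2-7 0-16-12-5-1-2 4 0 7 10 20 1 6-6 7-22 18-21 11-3 7z"/><path d="M193 17l-3 6-16 11-6 7-4 9-4 20-2 2-5-4-12-22-8-11-7-5-5 2-4 9-7 48-5 10 0 6 2 8 11 22 9 24 7 5 16 3 5 4 11 36 16 16 4 8 11 34 4 16 5 4 5 1 3 0 1-4-4-13 0-7 13-17 4-16 6-4 17 3 6-4 7-19 5-19 1-17 10-14-2-8-20-31-3-11 0-7 4-2 6 0 15 9 10 9 12 17 7 5 20 5 10 7 4-2 4-12 0-8-33-40-3-7-1-6 4-10 8-6 4 1 11 8 5 0 4-3 3-10-3-19 8-17"/></g><g data-elev="1700"><path d="M378 527l1-17-1-12-8-16-6-29-2-4-4-1-7 4-4 9 0 41-11 25"/><path d="M426 494l9 0 13-5 0-6-5-8-25-22-13 0-9 4-4 8 3 10z"/><path d="M419 445l4 1 4-2 1-3-3-10 2-5 16-20 16-11 1-5-3-16 3-8 9-7 14-1 3-3-2-4-5-2-34-6-7-3-7-15 0-4 8-11 0-8-12-16-6-5-14 8-4 5-1 8 3 13-3 7-24 3-16 7-7 6-7 12-11 11-5 29 4 9 10 7 9 3 24 2 8 3z"/><path d="M510 443l11 1 4-2 2-3-9-8-5-1-5 3-3 4 1 4z"/><path d="M189 213l4 1 4-1 14-12 7-5 9-1 14 0 5-2 8-11-3-16 7-11 1-4-2-6-4-7-16-15-3 0-2 4-3 21-18-13-16-21-3-8-2-19-4-5-4-1-3 2-1 4 5 19 0 39-4 5-14 5-2 6 2 9 11 32 5 5z"/><path d="M226 98l1 1 3-1 4-14 1-21-4-10-4-2-12 0-20-5-6 0-6 3-4 6 2 7 29 13z"/><path d="M222 17l1 8 3 7 7 7 5 3 8-2 7-6 2-5 0-12"/><path d="M291 17l-6 25-14 21-2 11 2 5 6 7 30 22 0-5-12-22 0-12 5-8 10-11 21-15 6-9 2-9"/></g><g data-elev="1800"><path d="M369 527l2-16-1-9-4-7-7-4-2 1-2 3-4 15-7 17"/><path d="M405 418l8-1 8-7 4-9 0-4-2-3-17-3-11-6-4-4-3-8-5-4-29-4-8 3-3 6-1 13 1 6 3 4 9 4 30 3 14 11z"/><path d="M416 349l3 0 3-3-1-6-3 0-2 2-1 4z"/><path d="M308 17l2 8 4 3 4-3 2-8"/></g><g data-elev="1900"><path d="M358 389l4-2 1-2-1-3-4-2-3 1-1 4 1 2z"/></g>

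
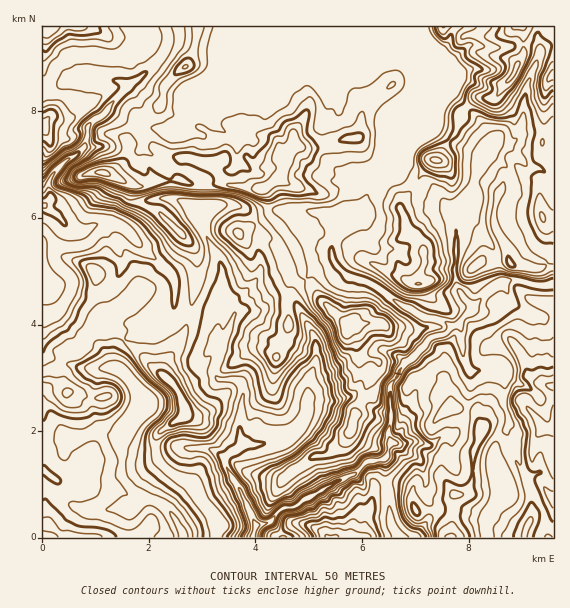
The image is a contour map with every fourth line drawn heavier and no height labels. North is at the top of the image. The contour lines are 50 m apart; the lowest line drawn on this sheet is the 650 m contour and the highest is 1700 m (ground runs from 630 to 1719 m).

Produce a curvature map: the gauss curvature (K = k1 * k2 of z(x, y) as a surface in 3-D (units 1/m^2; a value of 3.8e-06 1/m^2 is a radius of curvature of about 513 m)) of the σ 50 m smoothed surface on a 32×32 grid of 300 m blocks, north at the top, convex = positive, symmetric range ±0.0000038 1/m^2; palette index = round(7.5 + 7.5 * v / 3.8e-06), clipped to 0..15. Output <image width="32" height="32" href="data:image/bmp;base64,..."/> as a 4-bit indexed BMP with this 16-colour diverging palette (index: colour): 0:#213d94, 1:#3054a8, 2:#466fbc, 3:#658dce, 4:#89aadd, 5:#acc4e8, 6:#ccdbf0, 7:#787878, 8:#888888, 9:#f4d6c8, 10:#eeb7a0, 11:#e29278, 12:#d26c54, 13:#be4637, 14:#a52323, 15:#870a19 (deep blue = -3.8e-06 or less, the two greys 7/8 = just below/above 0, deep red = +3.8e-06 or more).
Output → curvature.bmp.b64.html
<image width="32" height="32" href="data:image/bmp;base64,Qk12AgAAAAAAAHYAAAAoAAAAIAAAACAAAAABAAQAAAAAAAACAAATCwAAEwsAABAAAAAAAAAAlD0hAKhUMAC8b0YAzo1lAN2qiQDoxKwA8NvMAHh4eACIiIgAyNb0AKC37gB4kuIAVGzSADdGvgAjI6UAGQqHAId5doiIeZWZmnemWWuGh4iIh3iIh3iEDYd3eH81eHeWd4d3Z3dnaMbUeWiIepd5aHeIh3d4iYaoeKnSaYdneGh4iHd3eJSWeUdyqHZ4d4d4eIh3ZMY3d4qkd3S2eIeId3h3d2aohod4l3x3mHiKaIh3d2d5iJh3doh5eHaYaHhnanfVjnh3d5eIc2iHeGhruGl2pXpImId4iHh2mHiHdDl1iniKeGeIaIiIfGiIhop3eJeFh2h4Zsd3ZGaKiYl3eHd3d4h3h4h3e7mKdnVoa3iIeHd3d3d4e3hLXld2Z3eHiHd3h4eIiIVdeJeGemiHeHiGeIh3d3d2VYhnnWmGl3h4m3iIh3h4iHd4hYeh+Id3dXeHdXZ5Z3iHiIiIhnksd2eHeJepSKeHeHd3hpd2d3eHeHmIl1qll3h3iHh3d5d5aFeXKXmIlEiHd4eYh4d3eYZ4d3iIeV95alh2d4aImHcH/Jh1eGh5ZpiId4N3Vod4qJhXiIhphnd4iHeH+3h4h9dUZ3eHh3mYk3mHdHCIh3inmnZ4iHeGeoiIiIeleKWGpmaIaHeHeHh3h3iHeXeFhkZ4V4WId3eHh4d3d3ctl4l4d3l5V3eId3h3iZd4h5ptZ4d4d8tnh3h4d3d3eHiZaGl4d4hziIiHd4h4d3d4d1all4d3h4eIiHd4d3eGt3l3"/>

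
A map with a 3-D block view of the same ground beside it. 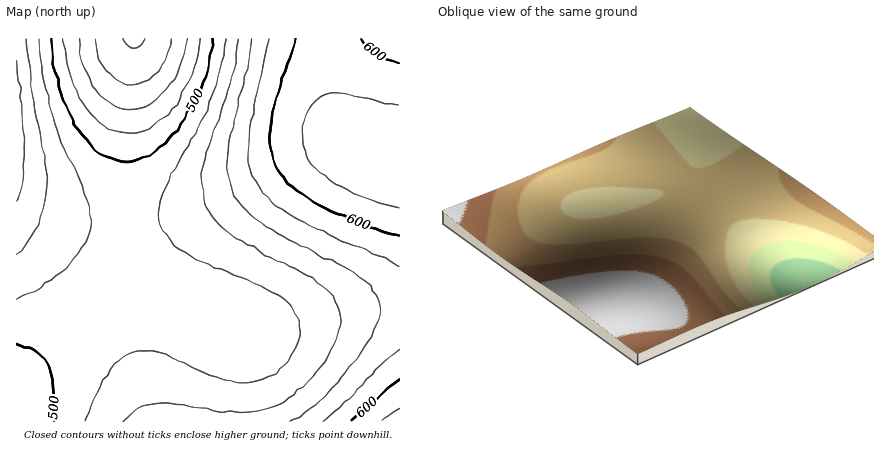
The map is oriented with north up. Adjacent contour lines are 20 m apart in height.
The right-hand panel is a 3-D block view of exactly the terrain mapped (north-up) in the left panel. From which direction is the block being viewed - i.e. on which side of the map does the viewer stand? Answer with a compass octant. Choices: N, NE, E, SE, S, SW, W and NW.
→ NE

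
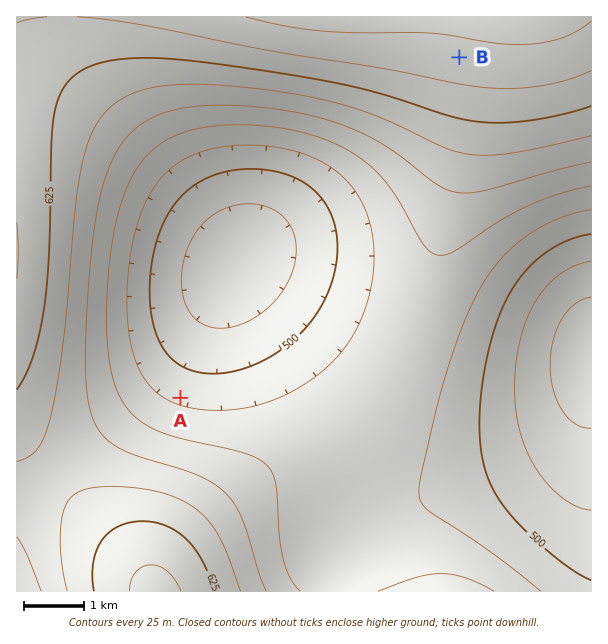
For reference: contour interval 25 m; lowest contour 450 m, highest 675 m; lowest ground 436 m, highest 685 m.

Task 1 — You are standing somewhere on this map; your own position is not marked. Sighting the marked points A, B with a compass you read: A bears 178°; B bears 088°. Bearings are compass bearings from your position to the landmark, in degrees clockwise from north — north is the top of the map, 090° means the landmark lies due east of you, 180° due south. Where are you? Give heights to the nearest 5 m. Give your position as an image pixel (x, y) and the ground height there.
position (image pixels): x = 169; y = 67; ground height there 615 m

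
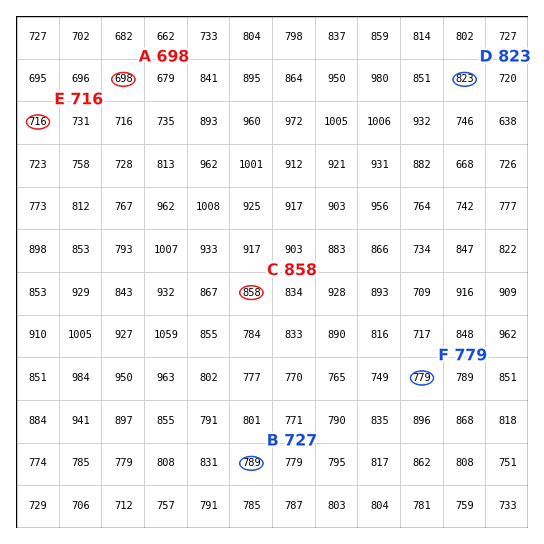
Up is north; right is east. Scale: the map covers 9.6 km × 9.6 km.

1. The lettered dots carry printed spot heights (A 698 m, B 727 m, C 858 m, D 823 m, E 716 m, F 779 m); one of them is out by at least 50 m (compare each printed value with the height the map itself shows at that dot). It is B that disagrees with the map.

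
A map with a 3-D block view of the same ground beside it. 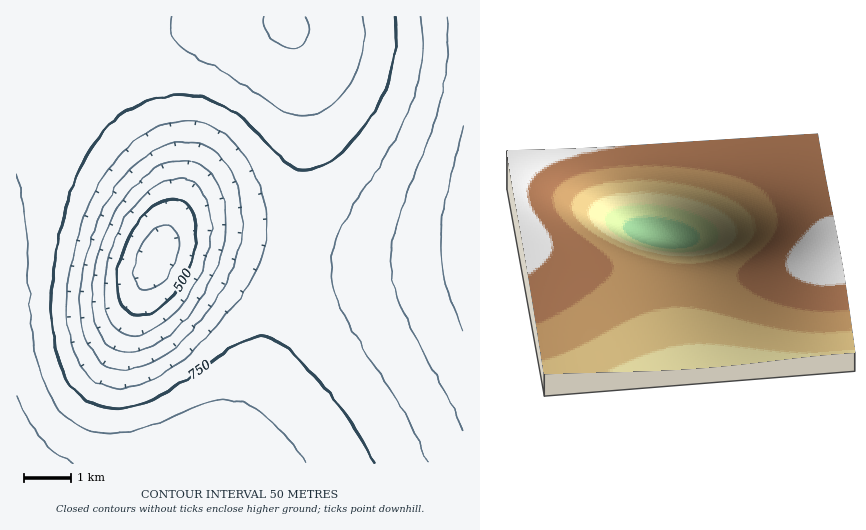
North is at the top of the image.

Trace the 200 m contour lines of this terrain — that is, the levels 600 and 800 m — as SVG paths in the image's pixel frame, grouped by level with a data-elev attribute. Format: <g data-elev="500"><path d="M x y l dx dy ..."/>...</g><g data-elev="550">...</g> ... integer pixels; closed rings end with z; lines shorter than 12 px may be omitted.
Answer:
<g data-elev="600"><path d="M126 353l-11-3-10-8-7-10-4-14-2-18 1-19 3-19 6-21 8-19 10-18 12-16 12-12 14-9 13-5 12-2 12 2 10 6 8 8 7 11 4 14 2 15-1 15-2 17-5 16-8 17-10 18-11 15-12 14-13 11-13 8-13 5z"/><path d="M463 330l-10-25-7-21-4-21-2-20 2-20 3-21 18-77"/></g><g data-elev="800"><path d="M306 463l-16-23-20-20-18-13-16-6-13-1-14 2-62 25-29 6-15 0-14-3-13-6-12-9-9-12-9-15-6-18-5-20-5-39-5-93-3-22-5-22"/><path d="M170 17l0 9 3 9 5 8 8 7 48 28 46 31 12 5 12 2 12-2 13-7 12-11 10-14 8-15 4-17 2-17-2-16"/></g>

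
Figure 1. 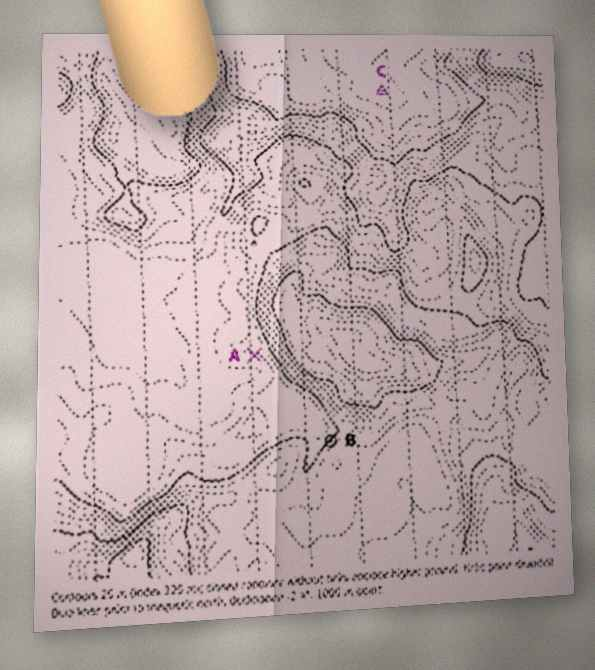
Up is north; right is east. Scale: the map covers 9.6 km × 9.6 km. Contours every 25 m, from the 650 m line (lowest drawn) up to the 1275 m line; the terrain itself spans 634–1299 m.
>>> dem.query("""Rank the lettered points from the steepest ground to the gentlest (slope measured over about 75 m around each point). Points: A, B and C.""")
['B', 'A', 'C']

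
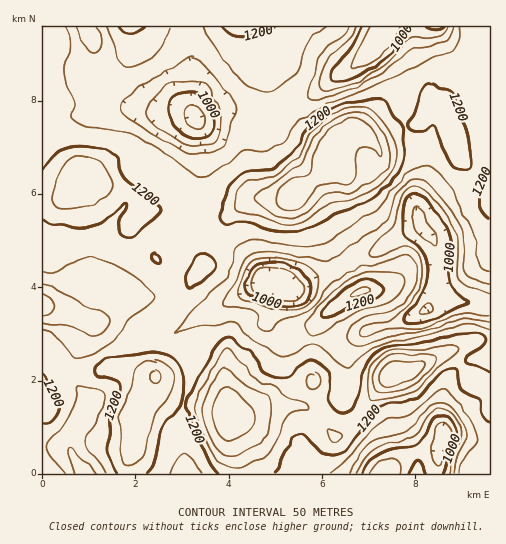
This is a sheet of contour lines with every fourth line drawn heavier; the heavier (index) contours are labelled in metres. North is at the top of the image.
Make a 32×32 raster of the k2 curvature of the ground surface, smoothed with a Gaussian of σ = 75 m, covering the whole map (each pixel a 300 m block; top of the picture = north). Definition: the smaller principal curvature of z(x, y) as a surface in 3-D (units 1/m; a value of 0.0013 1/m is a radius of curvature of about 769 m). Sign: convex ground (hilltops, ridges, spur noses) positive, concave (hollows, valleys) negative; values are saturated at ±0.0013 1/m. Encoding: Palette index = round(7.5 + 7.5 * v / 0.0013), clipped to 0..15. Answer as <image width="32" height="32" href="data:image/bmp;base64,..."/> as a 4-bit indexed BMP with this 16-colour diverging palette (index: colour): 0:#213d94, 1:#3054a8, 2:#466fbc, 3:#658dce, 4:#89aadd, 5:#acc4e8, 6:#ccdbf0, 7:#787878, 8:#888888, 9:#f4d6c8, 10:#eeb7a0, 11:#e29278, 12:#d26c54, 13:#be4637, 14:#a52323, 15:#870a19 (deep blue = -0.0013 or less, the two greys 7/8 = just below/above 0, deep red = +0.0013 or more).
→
<image width="32" height="32" href="data:image/bmp;base64,Qk12AgAAAAAAAHYAAAAoAAAAIAAAACAAAAABAAQAAAAAAAACAAATCwAAEwsAABAAAAAAAAAAlD0hAKhUMAC8b0YAzo1lAN2qiQDoxKwA8NvMAHh4eACIiIgAyNb0AKC37gB4kuIAVGzSADdGvgAjI6UAGQqHAIcUaYdWZGdndnZmdCNlCJhkKGiYVlOId2Zld3VCNQZ2VVdXd2U1mYh1Vpl1Z0UBVXVGWIdlJ5iJdVZ2dWmEAVa3VViXdSmYiHV3ZGY0ZQVodmU1dnUIiHh1ZlNEVFU2ZXVVU2iXBoh2ZGpzJ7mUFbdmVpdppyOHdVV6ZCe5mCFWV3RnZmRTaHZmZVVEqXdmMmeFZmRFd0dmZFVlEkZmd4hWYjZ3dmdmZVd2VSAAJXiYJCNGd3dlVodWRoZmUgACMUR4dndmdlEmQQN4iHlgYxNndlZ2Z4d3ECMzNZlnkEVmh3d3Z4Z5iEESRDFGaKIWqXd3dmiHaHZUZ3Z0EUiiJYh3dmd2d2ZWZnd3iGUSUjV3dndYhmZ2ZVVURGd3dDNFZ2Z4ZXh3dmd2iZVlV4UjV4h5h3VoeHZHlnqmRmVUBHd3eHeGZ3dmVpdphVmIZSV2V2iZlmZ4d2VlR1WJZZVFZmVomHZnd2dnVTRIh0WlRml0VWZnd4dVN3dkSIdmk1ZodXZWZ4ZEQleHZjeZmGJ3aGV3d3VEVjNWZmZTeac1d2hWd3h1ZmQ0dmd1QlZUZnh3V3d1RnZlZXeHiHEFZ3Z4dnZ3dmiIdnV4iHiHEBZ3eHd4Z3Vnd4dmh3d4h1QAV4d3eGdzRod3V3d2d3ZmQRWGZnaIYFZmZ2Zmd3d3eWIkYxR3"/>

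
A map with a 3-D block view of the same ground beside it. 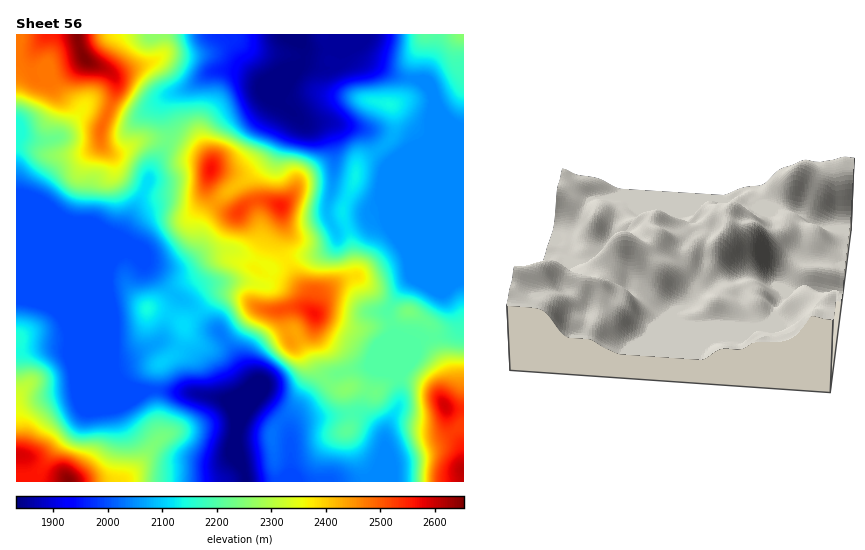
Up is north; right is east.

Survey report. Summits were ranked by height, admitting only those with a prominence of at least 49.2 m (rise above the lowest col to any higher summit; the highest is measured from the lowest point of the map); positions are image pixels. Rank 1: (84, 58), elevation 2653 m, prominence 821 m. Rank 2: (445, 406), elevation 2593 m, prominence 65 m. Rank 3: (211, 169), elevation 2567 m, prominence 334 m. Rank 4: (314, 313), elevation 2566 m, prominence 190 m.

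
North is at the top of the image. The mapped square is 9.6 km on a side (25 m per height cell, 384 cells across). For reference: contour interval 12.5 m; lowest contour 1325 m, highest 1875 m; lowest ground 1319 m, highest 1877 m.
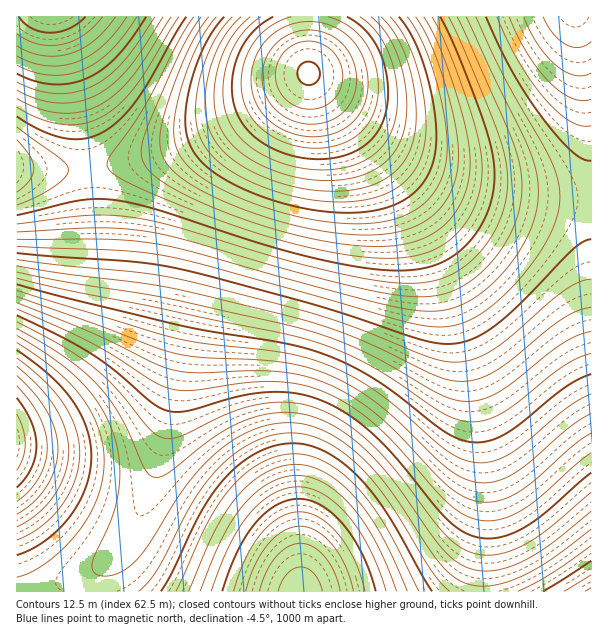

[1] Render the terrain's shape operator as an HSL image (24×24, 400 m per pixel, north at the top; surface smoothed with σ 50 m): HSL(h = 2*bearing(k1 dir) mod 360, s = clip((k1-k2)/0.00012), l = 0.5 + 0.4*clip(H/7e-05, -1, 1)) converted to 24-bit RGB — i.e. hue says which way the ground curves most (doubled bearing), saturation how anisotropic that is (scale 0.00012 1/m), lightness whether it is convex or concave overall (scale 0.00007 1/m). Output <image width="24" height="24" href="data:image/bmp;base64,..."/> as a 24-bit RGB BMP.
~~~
<image width="24" height="24" href="data:image/bmp;base64,Qk32BgAAAAAAADYAAAAoAAAAGAAAABgAAAABABgAAAAAAMAGAAATCwAAEwsAAAAAAAAAAAAAo2T0uHjpx4vf05rUzKa4zbimxMORkaZzXINcRGFZKzpEFBcrFxUpPixBYj5EklhGwoJP3K9t3ryDza+MuqGSqJWbj4ijbnSmrkfiy1/c13TM1YWz1pGd26qX0a6JrpNzgHJmUU9eLC1KExMxFhMvNS1FXEpRh3FWuKFd2Md13dCHzMGNubCSpZ2WkYycdXOevjHIzUWz0Fuc1m2L3X1+5aKJ3qJ/vn1plFthbUptOi1UGBQ7FhQ5Ly5OUVZdf4VfrrVl0td52dyIycyMuLmPpKORkouWfXOYmTJ7sjhwyUJi1Vdb4Xxq7J985px3y3BhqFBifkV0Si5iIBZIGBZGMTdZUGdqaoxgmLdowdd7zNyHvsuIsLiKoaKMkoeRgW6TdCs8kjEztUY10WRC4IZZ7aNw6Ztx0mtdt0pkj0J8XC9xKhpYHBtVNEJmT3h4XZhiiLtptNd7wduFtcqEqbaFnJ+GjoGIgmiPWzAde04koGwryYov3J5J6q5k555r02pcvUponUCEbjKBNx9qIiFmOU90UIaDWqRsfL5qqdZ7uNiDrsaBpLGAmpqAinmBgWKJWUMaeGshmpUov7gu1cRC4cBd36RmzmxbvkpopUCEfzaLRSd2KypyQF1+UZGIWqxxdMFpoNR5sdSAqcF+oKx9lZF9iXKCf1yIbmckeIgpgqQul78zts1E1s5a06ZhxWxYu0hhpkJ9jjuPVTJ8NjZ5SW2DU5iEWbBvbcJml9F0qM97ort7m6V9j4h9iW6Je1eLeYgsbJ0uarIvdMM0kMhCuslVxKRbumlUs0hdpER3kkKKZD6BREZ9Un6IVZ6AWbRtaMJjjs5wnsp3mbV4k558in99gWmKdFKOdqUxYLQwVsAwXMU0c8JAmrtPsp1WrWVRqEtbn0lxkkqDckyEVFmBW46MWKV8WrZsZcFhhspslMRyj691iJh7gXuGd2WLbE+QacIyUcgyR8kzTMM4YLdCf6hPnJFXmmVUm1BZmE9rkFR8fFuFY26EYpSFXah4XbZqZMBhf8Zoir9ug6pyfJN4dXqGa2CMYUuRVNM5Rs4+Qcg/RrtBWKdJb5NSh4NYiWZWjlVWj1hmjGB2gmuDb4WHaJqAYqp1YLZpZr5hesJmgLtqd6dtcpN5bX2JW1uNVEeUStlZUc1oU8BpVK9jWphdaIJgeXVjf2ZfhV9hiGRqh211gnl/dY6Bbp99aax1ZrVtabtnd79qeLdsbaZxbZeGZH+RU16TREGXWt+aY82gZ7ufaqiaa5WUbHaEdGt9gWp7hWt4h3B5hnl6gYl+eJd9cqR7bq55bbZ2b7tzdL1yc7Z3cKmHaZ+bW4CcS16cOj6dYefVadDUba3CbYyzaG6nbGCfeGCXhWeSjm6PjHeHioGAhZKAeZ96dKp7cbN8cbl+dL2AeL6CeLiKca6bZZ+oVH2nQ1qlMzqiYNLzZqziZ4nUY2jJcV3Bela7hFeykGKol22flnqTkYWEjpqDgKd7dbF7c7mAc7+Hd8KNfMKTe7ydcbSvYZmxTHayPFOtLDKoXqv/XIb1W2TqbVjigFPbjE7VmFLLpF6+q2uypnqdnYaInaSGirF+d7p6c8KEc8ePdsmafMije8Kvb7O7XJG5RGq7NEa1JSatZ4z/Wmf/YVD/e035kEvzoEnssE7ivlvVx2nGuHimroaLsbCKl7yDecR5c8yHcdGWdNKmec+zd8nCaqvDVoXCPFrELDa8JB6xRVP/TD3/Zzj/gzb/njj7szv3yETw2lbm2mnQzX21wpGfwrieqsmZitCQfNeZdNulb9uwb9W8bMrLX6HDS3bAN0q8KymzKxuoEAD8OgT4Ywz1hxTzpR3zviX01Tjy51Tr5HLZ3JDJ1azA1crBxtm/qtu3lN+2gOC3cNy7ZtLAX73EUpC4RWOuOD6jNCmaMRySLhKmSRepYxqyfhvBmhrTthrnzTTp4Fzn5YTh46nb5Mrb6uPh4urhzOXXsOLOk97IeNbFY8nGVqG3TXalRFCWOzaMOSmEMx19MBtdQCBoUiR3ZieLeymjkSrArTzWxWvb1png48Pn7N/s6OPl4+jk4OvpyuXjqNjYhsPKaKG5VHimTVeQR0GBQzV3OylvMR9qHhcmKx80OSlFRzFbVTl2YD2XdEy8mXzMvKvc3tft49/s5OLp4+Po4OLr3N/rt7zXkJXDbWmvY1OYX0mCVj5xSjNmPSpdLyFZHB0WGh0WHiYfLD46OFVcP2qESIa4eajRrsjl2ePy2uHx3t/t4t7t5dvw6Nny17Tlw4PUsFTAmEGggTyBaTdqUzFZPyxOLiZK"/>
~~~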